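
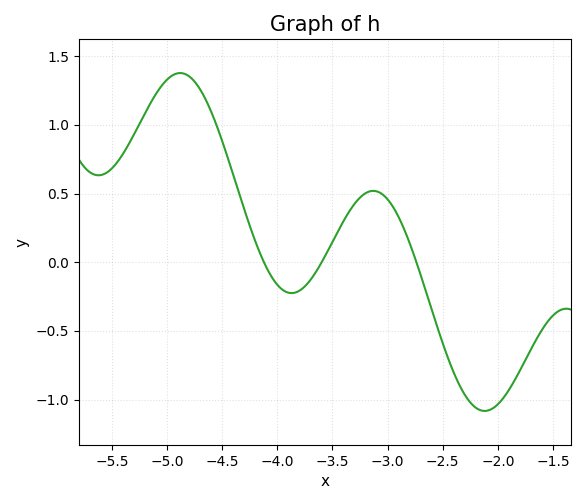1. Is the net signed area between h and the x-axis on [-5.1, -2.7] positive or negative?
positive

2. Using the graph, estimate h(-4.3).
0.386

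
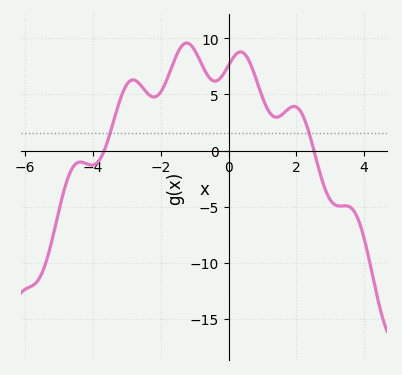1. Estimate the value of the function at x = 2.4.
1.5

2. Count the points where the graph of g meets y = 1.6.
2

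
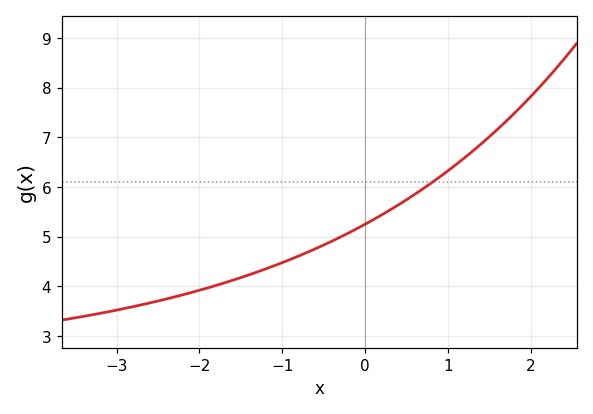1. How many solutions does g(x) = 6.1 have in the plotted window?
1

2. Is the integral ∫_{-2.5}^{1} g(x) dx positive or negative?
positive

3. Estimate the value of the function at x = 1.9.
7.6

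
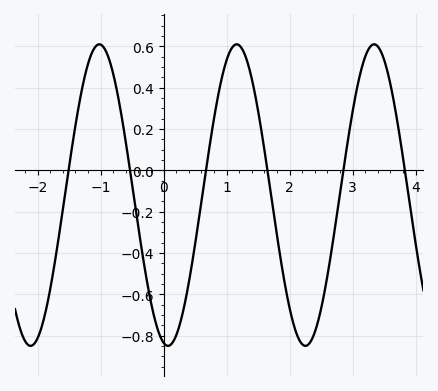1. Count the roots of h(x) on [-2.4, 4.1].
6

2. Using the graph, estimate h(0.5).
-0.36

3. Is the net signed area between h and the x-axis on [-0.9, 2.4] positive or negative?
negative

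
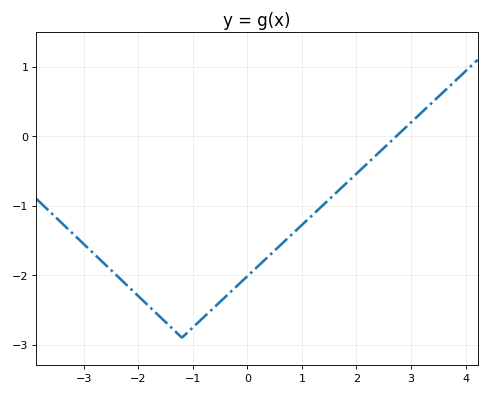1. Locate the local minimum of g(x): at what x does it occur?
-1.2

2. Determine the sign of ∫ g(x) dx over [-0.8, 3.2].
negative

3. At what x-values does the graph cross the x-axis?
2.8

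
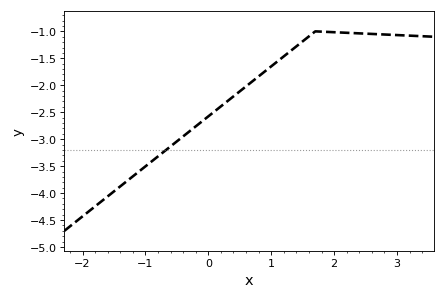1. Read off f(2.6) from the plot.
-1.05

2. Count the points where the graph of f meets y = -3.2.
1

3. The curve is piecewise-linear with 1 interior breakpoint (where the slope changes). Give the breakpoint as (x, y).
(1.7, -1)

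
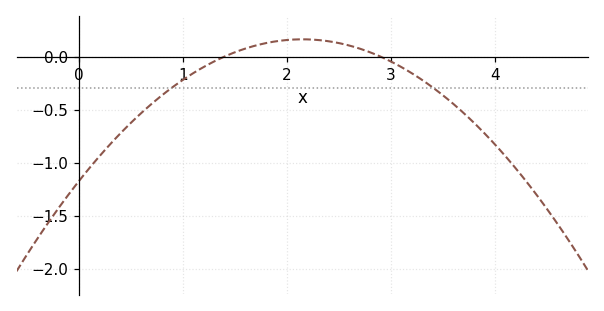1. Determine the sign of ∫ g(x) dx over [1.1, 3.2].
positive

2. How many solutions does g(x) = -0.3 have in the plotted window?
2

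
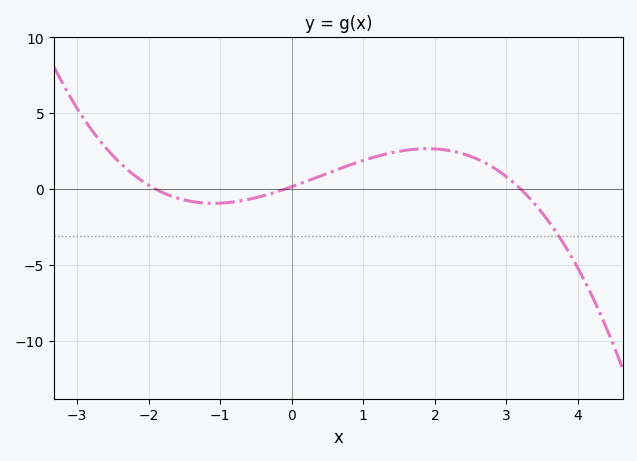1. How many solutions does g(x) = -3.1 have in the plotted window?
1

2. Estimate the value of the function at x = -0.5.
-0.5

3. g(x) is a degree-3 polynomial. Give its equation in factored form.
y = -0.27(x + 1.9)(x + 0.1)(x - 3.2)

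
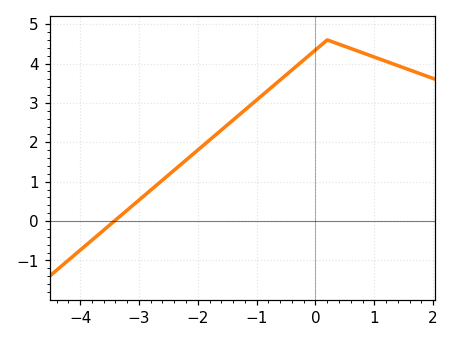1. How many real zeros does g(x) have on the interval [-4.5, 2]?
1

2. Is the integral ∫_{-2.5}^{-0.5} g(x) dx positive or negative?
positive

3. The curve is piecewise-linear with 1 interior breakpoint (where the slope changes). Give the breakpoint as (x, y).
(0.2, 4.6)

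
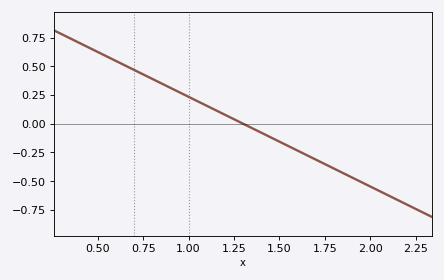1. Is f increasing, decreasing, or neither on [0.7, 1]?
decreasing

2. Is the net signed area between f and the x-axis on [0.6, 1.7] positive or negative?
positive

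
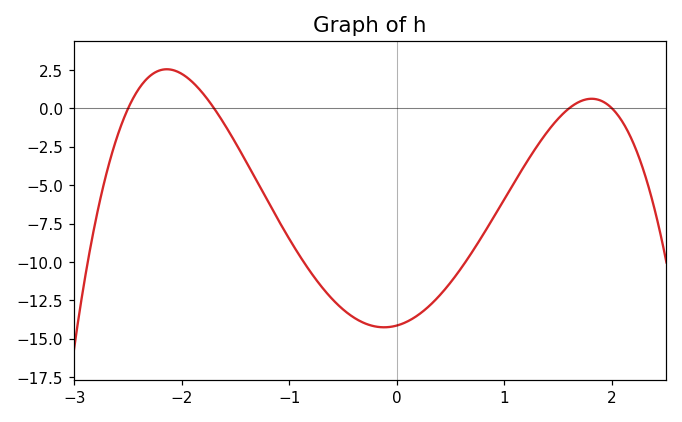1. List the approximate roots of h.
-2.5, -1.7, 1.6, 2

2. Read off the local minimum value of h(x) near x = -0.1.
-14.3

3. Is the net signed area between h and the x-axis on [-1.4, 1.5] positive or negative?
negative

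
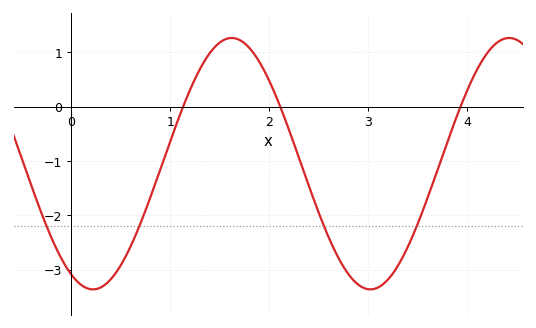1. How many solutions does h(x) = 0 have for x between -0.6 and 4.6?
3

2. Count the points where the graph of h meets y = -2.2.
4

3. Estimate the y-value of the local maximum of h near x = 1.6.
1.26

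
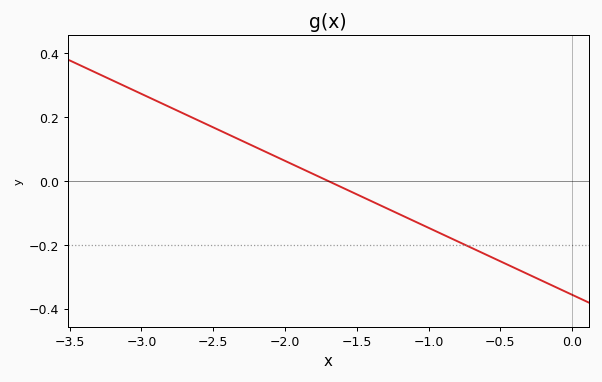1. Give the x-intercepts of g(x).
-1.7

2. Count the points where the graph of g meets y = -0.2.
1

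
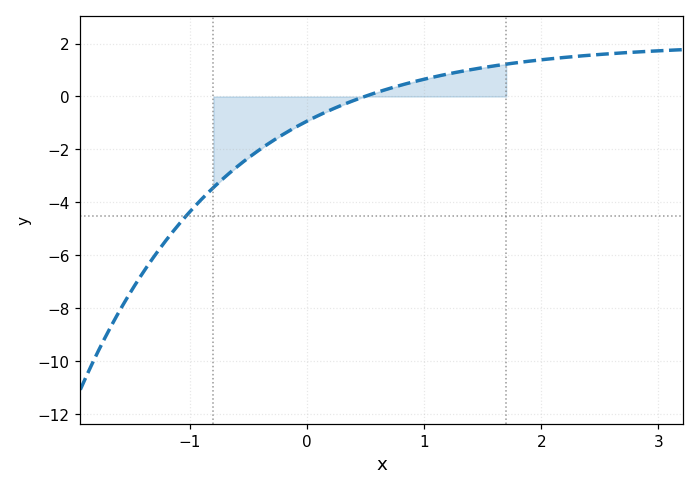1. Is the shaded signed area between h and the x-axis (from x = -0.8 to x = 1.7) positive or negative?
negative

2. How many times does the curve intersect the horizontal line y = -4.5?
1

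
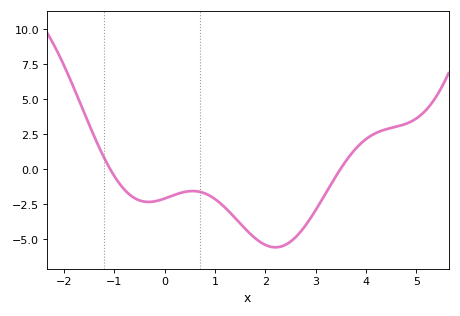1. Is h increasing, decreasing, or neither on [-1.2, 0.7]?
neither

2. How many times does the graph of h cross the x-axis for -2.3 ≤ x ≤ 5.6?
2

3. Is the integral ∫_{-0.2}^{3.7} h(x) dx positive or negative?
negative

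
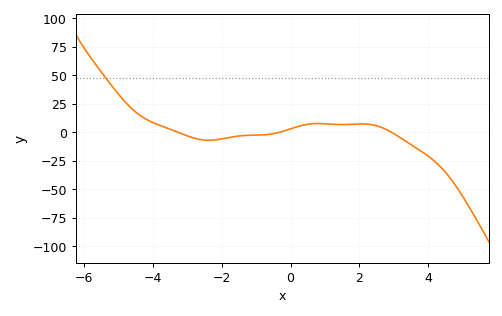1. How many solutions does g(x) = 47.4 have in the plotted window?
1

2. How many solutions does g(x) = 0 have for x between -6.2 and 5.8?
3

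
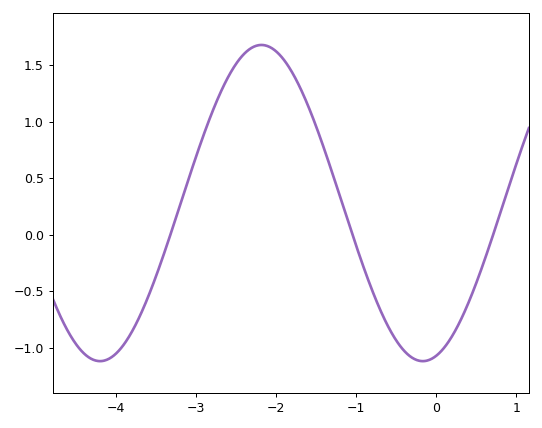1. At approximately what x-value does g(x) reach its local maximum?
-2.18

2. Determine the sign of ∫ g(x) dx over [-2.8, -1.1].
positive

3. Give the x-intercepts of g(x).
-3.32, -1.04, 0.711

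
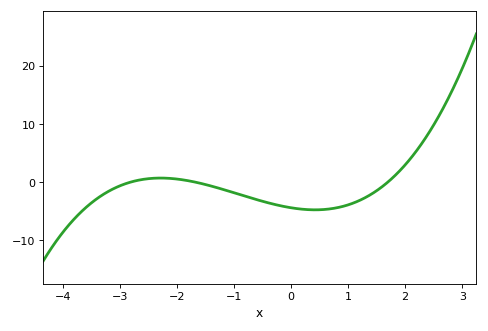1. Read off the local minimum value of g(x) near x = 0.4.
-5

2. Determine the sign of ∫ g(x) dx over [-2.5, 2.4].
negative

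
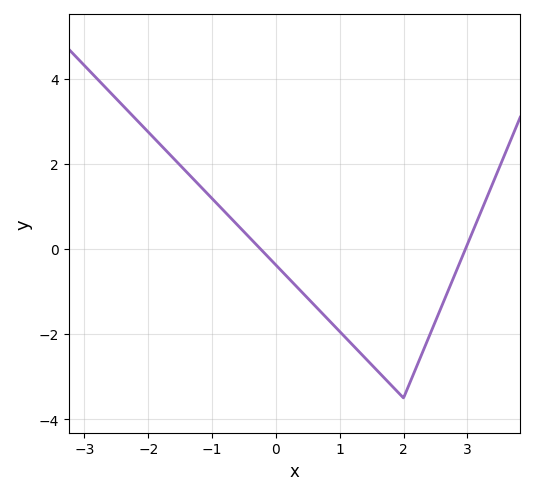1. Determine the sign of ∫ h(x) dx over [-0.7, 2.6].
negative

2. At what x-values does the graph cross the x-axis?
-0.2, 3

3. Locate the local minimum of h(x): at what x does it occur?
2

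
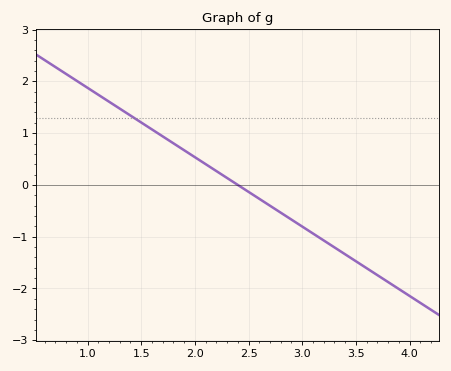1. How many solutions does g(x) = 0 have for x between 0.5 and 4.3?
1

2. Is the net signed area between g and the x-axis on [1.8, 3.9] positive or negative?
negative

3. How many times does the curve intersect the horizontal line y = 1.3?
1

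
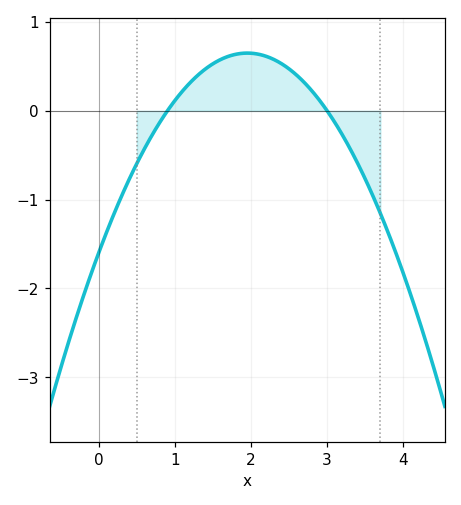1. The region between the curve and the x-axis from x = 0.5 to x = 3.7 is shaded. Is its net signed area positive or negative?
positive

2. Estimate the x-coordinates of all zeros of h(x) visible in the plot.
0.9, 3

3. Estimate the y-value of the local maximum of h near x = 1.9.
0.65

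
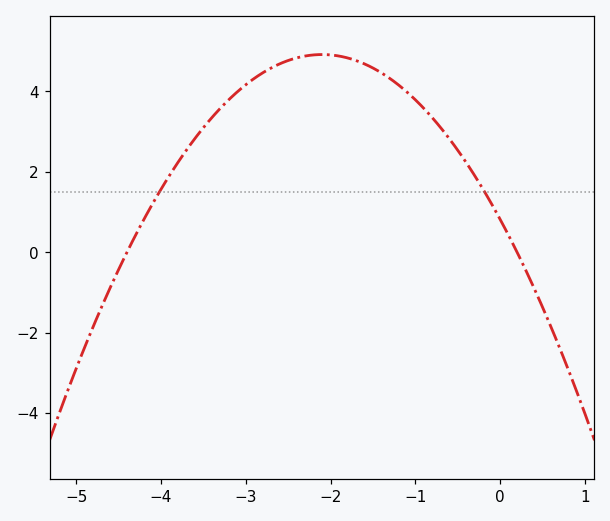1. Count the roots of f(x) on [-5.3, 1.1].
2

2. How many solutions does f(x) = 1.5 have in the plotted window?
2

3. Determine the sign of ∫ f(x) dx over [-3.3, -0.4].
positive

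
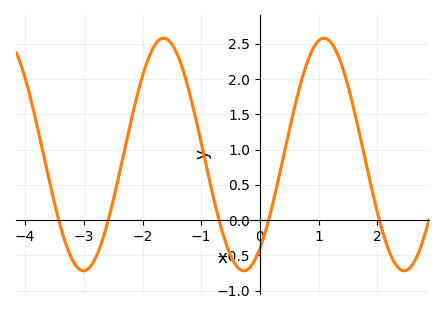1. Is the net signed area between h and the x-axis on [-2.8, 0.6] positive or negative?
positive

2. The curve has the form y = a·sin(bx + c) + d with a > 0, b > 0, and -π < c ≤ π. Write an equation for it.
y = 1.65sin(2.3x - 0.94) + 0.93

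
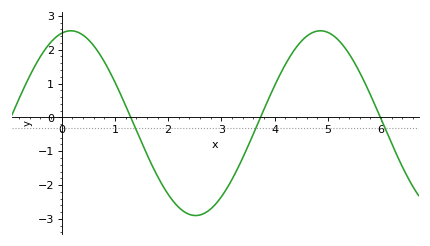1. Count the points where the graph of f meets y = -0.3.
3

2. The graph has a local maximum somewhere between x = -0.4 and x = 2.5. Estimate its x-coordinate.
0.2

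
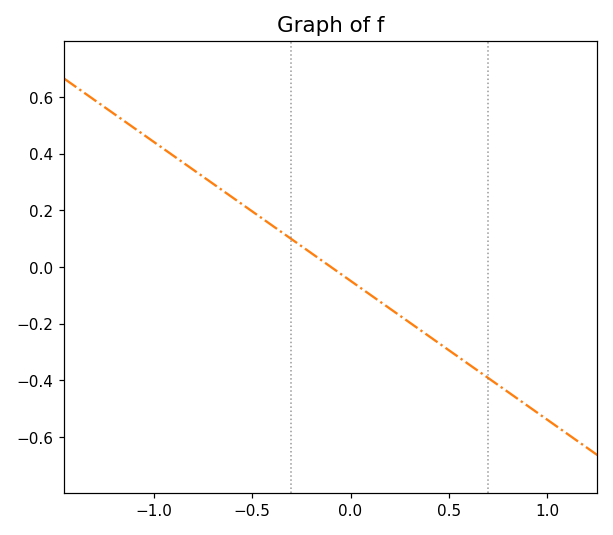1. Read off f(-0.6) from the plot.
0.24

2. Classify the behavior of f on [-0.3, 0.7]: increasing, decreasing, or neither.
decreasing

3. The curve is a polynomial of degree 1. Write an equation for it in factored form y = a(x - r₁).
y = -0.49(x + 0.1)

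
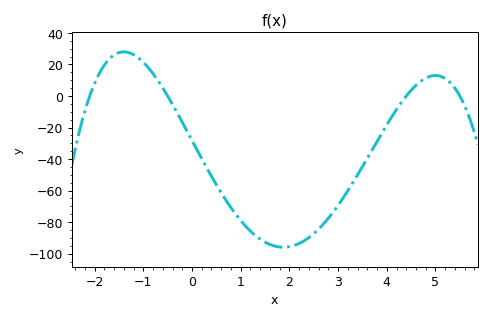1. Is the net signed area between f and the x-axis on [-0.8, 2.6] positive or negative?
negative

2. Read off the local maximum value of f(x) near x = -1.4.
28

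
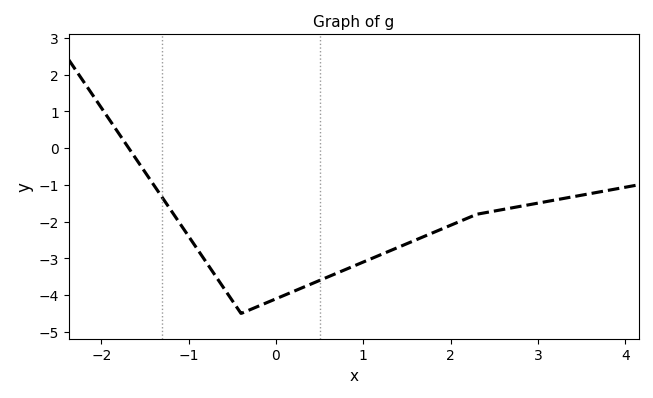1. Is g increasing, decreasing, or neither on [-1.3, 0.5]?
neither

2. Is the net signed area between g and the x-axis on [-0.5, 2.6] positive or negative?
negative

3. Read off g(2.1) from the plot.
-2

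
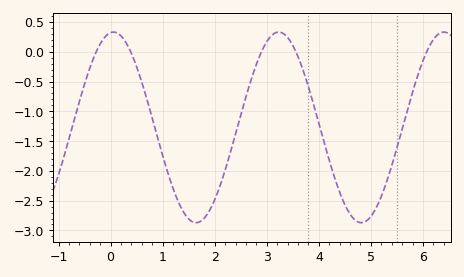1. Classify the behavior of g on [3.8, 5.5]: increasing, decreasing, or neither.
neither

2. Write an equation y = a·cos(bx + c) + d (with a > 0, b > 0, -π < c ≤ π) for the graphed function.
y = 1.6cos(1.98x - 0.11) - 1.27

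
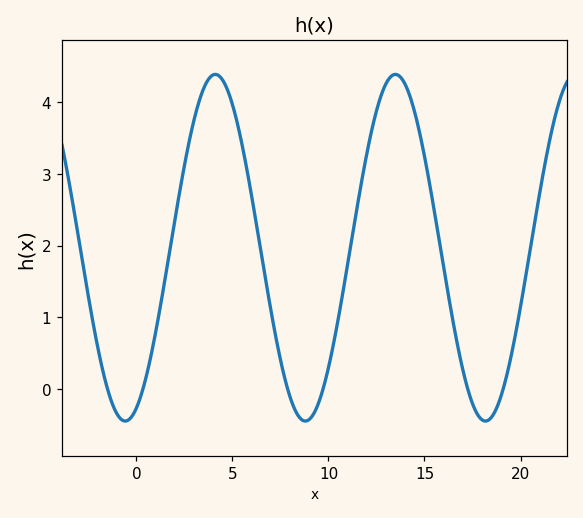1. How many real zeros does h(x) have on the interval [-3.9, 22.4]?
6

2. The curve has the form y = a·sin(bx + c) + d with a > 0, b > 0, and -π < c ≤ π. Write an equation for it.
y = 2.41sin(0.67x - 1.2) + 1.97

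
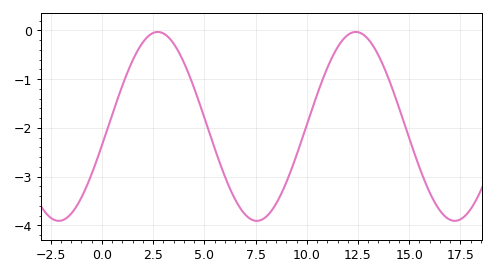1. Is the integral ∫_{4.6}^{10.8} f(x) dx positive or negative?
negative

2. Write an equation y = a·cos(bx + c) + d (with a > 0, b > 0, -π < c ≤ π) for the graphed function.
y = 1.94cos(0.65x - 1.8) - 1.97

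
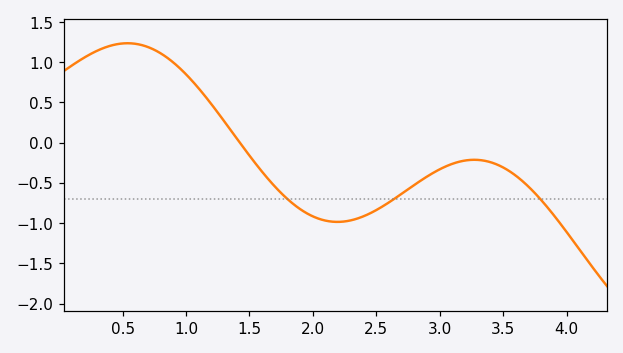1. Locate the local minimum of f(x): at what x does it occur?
2.2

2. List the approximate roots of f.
1.4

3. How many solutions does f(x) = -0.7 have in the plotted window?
3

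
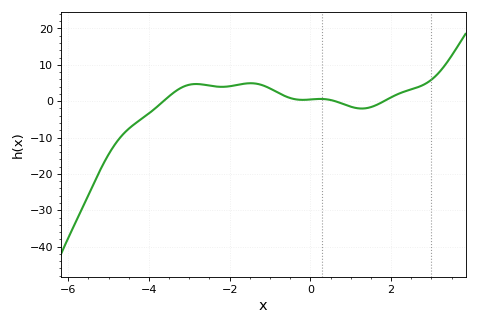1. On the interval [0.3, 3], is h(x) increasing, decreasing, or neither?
neither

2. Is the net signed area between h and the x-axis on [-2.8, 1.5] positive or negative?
positive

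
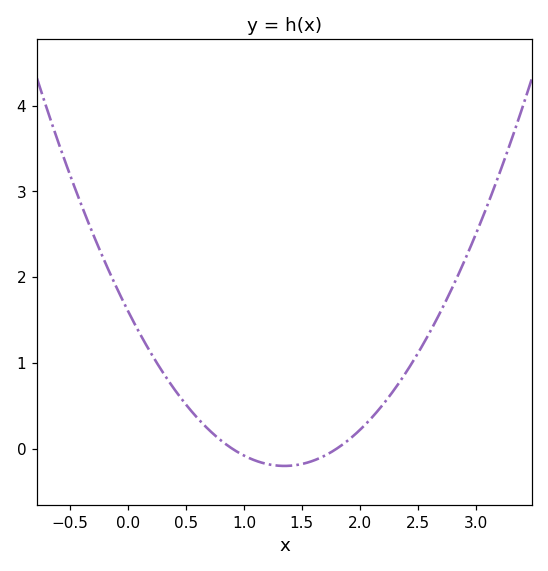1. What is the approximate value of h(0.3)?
0.891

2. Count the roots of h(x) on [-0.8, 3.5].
2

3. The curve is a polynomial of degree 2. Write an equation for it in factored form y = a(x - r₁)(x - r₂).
y = 0.99(x - 0.9)(x - 1.8)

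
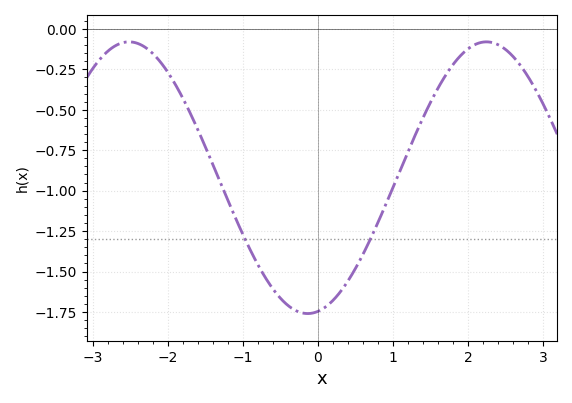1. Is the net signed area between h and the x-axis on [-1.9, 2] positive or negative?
negative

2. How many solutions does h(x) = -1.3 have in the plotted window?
2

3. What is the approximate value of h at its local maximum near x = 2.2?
-0.08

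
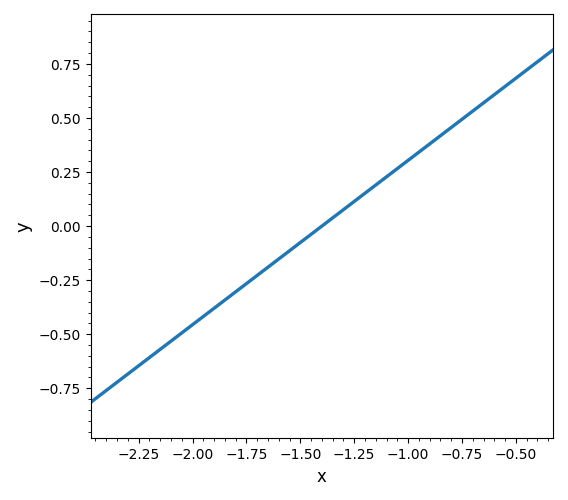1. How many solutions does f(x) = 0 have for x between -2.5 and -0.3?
1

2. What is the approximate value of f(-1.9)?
-0.38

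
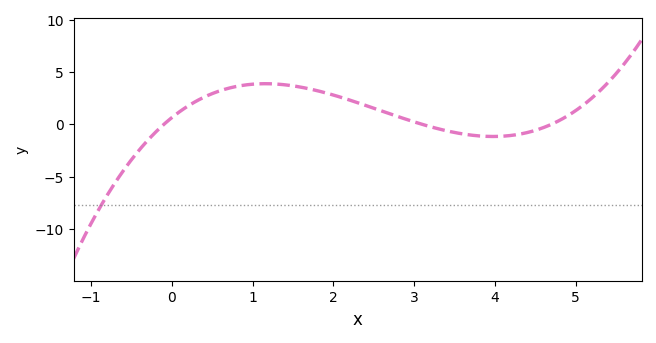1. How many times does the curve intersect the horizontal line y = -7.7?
1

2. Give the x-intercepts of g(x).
-0.1, 3.1, 4.7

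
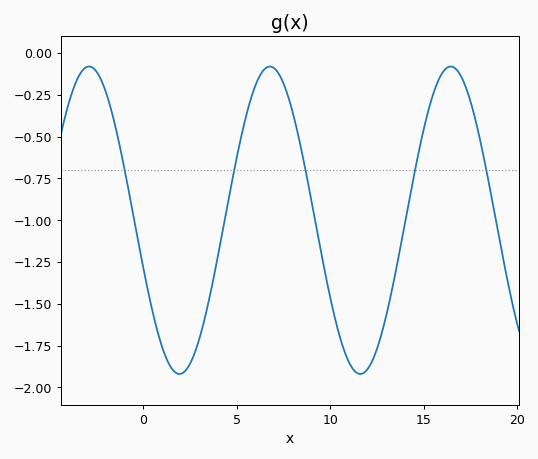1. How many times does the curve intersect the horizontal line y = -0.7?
5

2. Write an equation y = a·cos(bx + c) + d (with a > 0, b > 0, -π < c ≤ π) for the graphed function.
y = 0.92cos(0.65x + 1.88) - 1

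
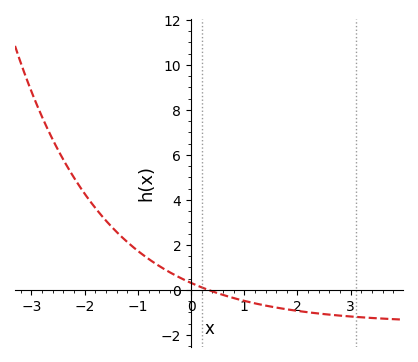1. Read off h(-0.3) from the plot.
0.654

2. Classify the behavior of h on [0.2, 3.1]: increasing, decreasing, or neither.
decreasing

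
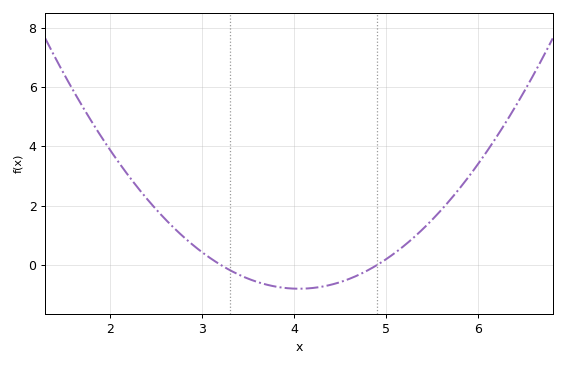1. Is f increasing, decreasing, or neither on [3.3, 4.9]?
neither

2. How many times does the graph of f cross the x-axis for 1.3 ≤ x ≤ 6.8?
2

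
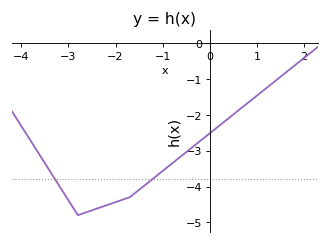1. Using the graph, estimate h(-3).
-4.38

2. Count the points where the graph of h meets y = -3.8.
2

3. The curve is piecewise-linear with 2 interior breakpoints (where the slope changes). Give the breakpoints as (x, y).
(-2.8, -4.8); (-1.7, -4.3)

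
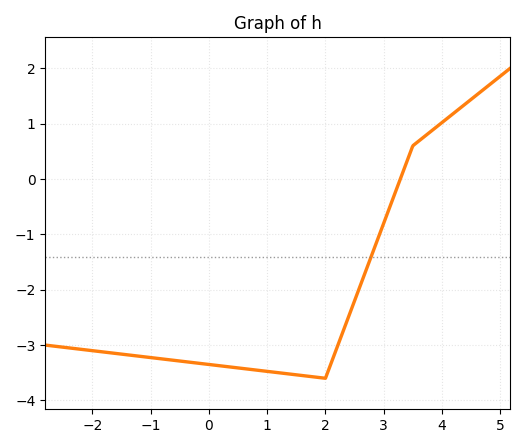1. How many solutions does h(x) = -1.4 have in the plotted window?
1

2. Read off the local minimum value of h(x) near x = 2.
-3.6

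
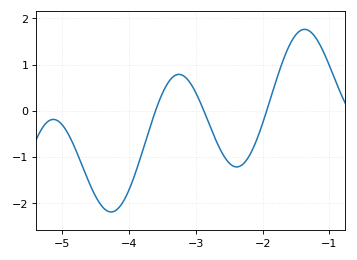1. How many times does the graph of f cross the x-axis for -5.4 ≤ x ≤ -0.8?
3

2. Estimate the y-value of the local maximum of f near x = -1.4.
1.76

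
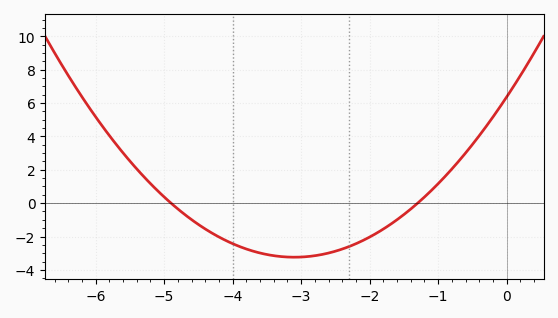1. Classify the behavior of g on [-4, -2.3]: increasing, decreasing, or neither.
neither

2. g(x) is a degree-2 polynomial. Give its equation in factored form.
y = 1(x + 4.9)(x + 1.3)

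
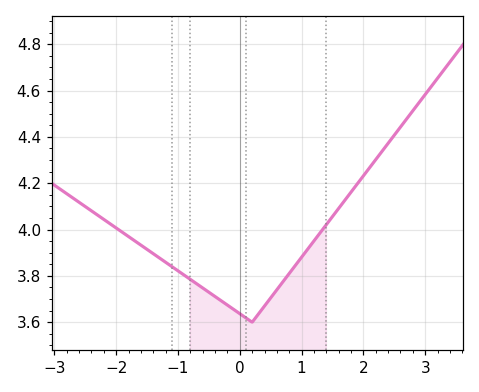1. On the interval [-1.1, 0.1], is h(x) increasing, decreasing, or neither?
decreasing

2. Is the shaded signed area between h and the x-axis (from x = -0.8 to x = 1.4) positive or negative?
positive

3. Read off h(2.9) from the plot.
4.55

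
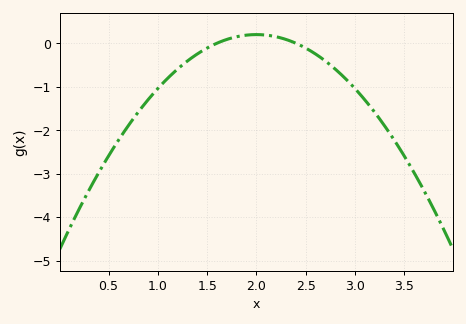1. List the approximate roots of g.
1.6, 2.4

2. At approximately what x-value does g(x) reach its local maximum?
2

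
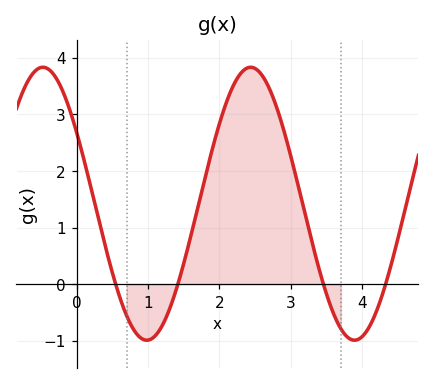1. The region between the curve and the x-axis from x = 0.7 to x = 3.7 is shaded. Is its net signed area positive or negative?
positive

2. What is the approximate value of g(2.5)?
3.81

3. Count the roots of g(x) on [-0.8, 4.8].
4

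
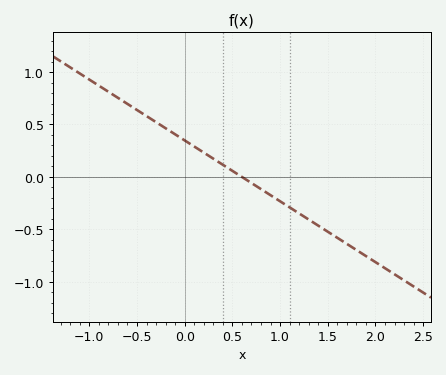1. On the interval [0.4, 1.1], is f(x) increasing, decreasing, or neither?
decreasing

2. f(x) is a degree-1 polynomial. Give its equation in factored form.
y = -0.58(x - 0.6)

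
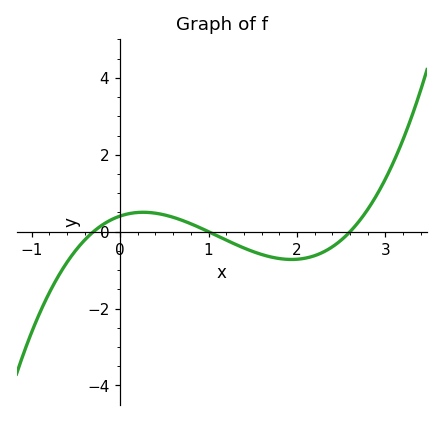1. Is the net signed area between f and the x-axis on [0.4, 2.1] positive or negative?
negative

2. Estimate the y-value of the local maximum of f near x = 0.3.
0.504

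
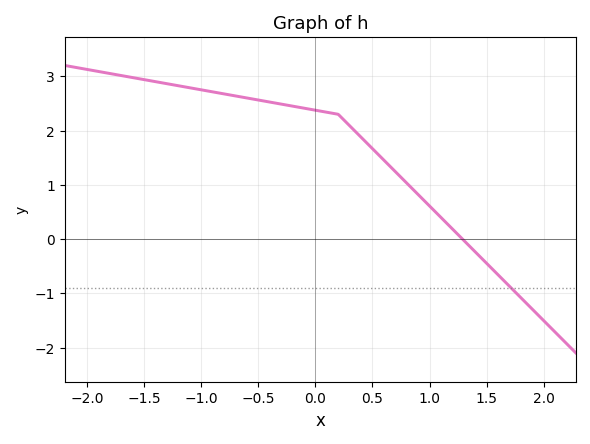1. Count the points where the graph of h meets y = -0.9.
1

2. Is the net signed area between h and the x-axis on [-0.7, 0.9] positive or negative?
positive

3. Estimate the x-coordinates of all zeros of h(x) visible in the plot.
1.29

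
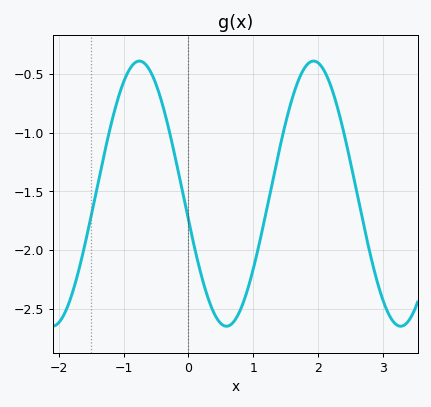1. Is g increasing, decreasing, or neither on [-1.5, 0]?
neither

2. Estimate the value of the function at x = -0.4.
-0.75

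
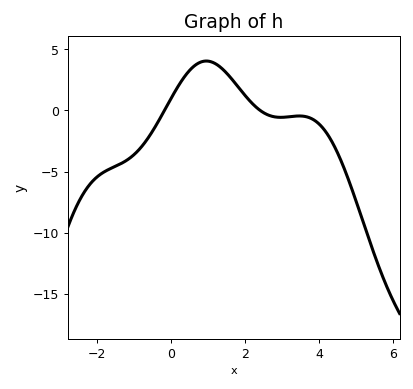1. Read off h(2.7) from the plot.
-0.5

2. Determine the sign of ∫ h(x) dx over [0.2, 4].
positive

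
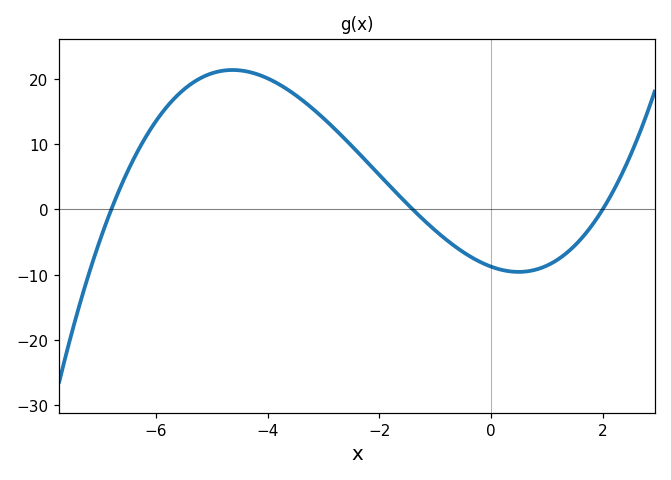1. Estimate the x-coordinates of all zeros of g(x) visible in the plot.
-6.8, -1.4, 2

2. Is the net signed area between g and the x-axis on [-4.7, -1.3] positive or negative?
positive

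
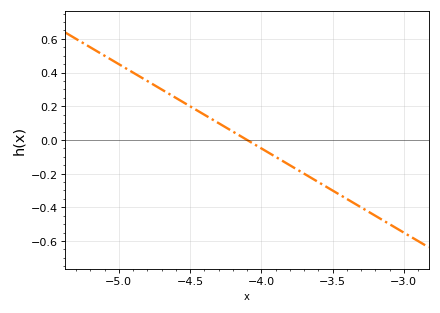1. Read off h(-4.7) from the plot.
0.3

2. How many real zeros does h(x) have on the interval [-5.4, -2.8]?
1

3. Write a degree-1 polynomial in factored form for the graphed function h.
y = -0.5(x + 4.1)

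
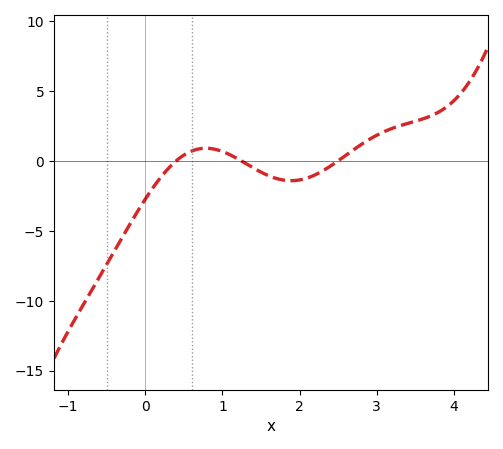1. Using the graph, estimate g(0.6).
0.723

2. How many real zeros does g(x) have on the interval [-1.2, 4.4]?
3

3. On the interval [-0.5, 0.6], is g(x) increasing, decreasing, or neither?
increasing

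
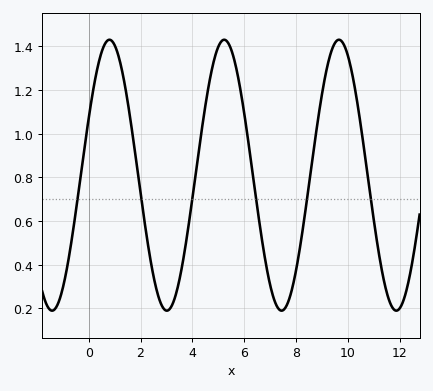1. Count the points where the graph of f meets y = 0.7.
6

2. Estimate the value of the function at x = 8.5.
0.76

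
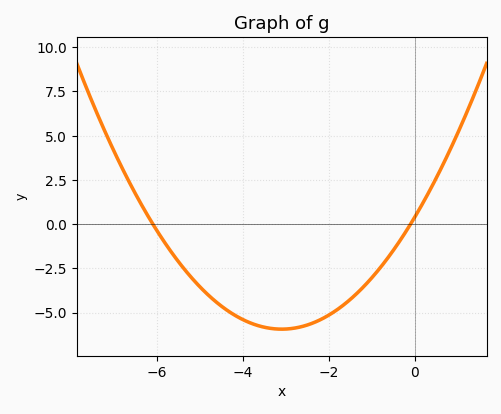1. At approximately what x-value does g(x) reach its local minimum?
-3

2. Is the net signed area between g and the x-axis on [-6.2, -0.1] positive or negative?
negative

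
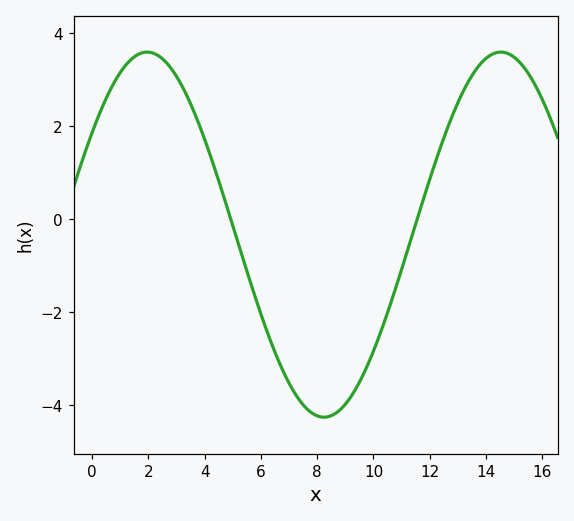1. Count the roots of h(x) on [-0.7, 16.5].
2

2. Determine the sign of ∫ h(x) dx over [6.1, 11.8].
negative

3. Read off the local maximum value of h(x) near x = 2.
3.6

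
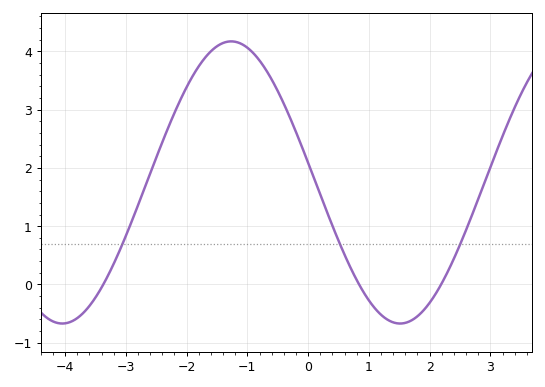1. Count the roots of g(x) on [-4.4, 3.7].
3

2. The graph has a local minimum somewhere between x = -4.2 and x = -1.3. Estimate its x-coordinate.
-4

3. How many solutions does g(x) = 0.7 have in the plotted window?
3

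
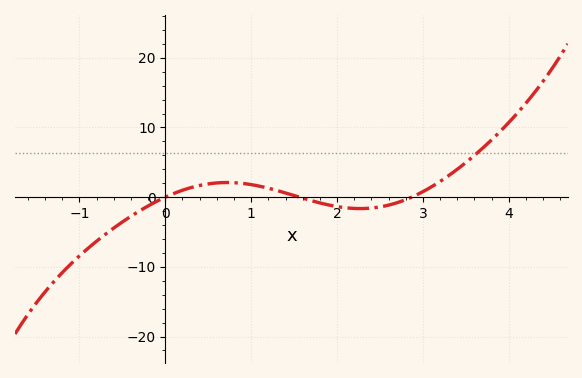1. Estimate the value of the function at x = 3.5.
5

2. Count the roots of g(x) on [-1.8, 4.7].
3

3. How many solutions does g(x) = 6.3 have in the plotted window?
1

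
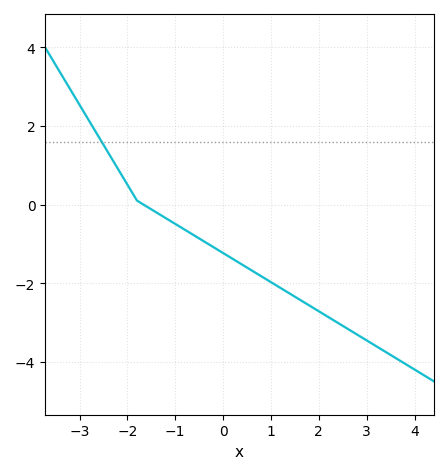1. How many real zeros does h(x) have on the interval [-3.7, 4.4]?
1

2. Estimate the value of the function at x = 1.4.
-2.27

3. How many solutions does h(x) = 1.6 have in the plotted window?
1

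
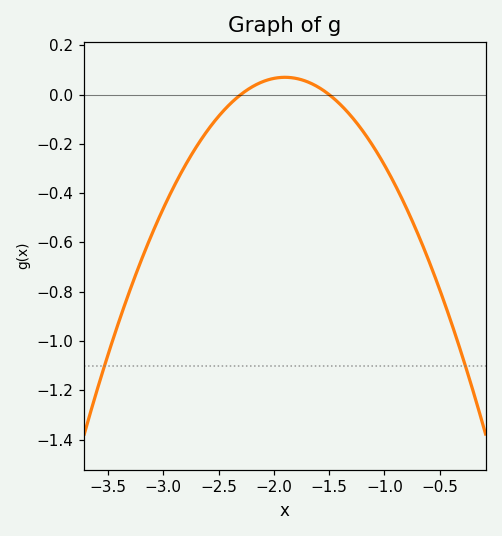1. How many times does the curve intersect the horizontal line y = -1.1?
2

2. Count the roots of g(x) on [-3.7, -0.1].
2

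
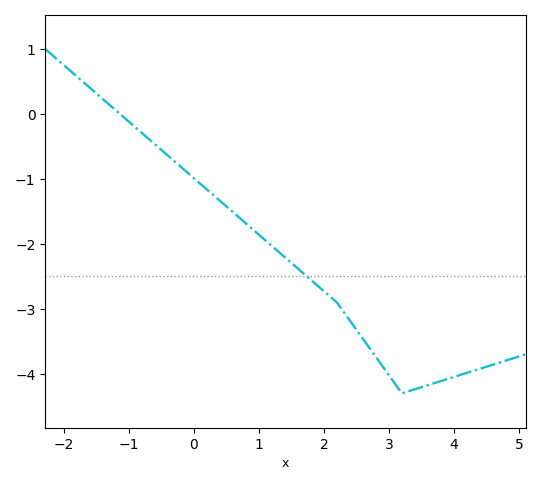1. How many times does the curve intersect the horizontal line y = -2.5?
1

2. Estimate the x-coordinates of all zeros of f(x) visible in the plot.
-1.14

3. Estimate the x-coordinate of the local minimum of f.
3.2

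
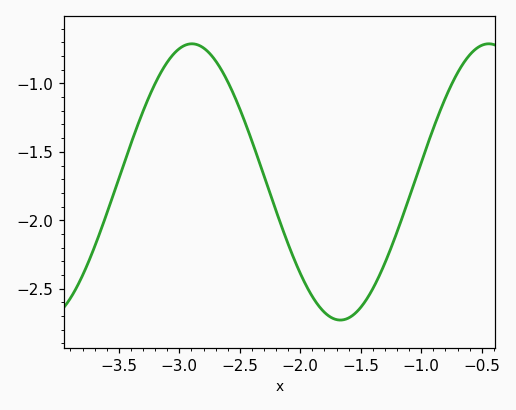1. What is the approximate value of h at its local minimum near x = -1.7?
-2.75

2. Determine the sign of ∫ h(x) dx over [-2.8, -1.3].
negative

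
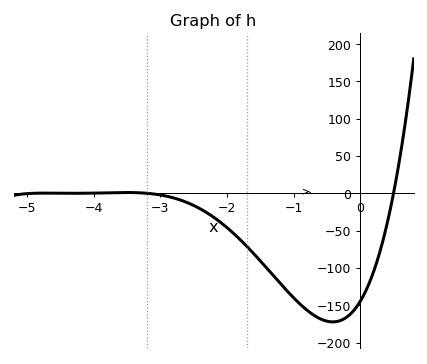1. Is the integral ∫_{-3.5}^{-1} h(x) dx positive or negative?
negative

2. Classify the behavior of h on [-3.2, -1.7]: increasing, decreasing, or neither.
decreasing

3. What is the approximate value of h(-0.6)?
-168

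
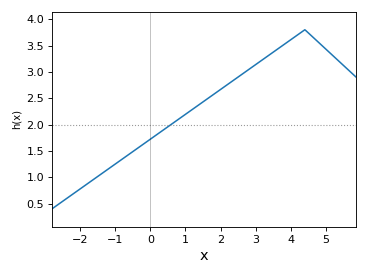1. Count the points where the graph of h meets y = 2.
1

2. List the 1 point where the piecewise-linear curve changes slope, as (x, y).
(4.4, 3.8)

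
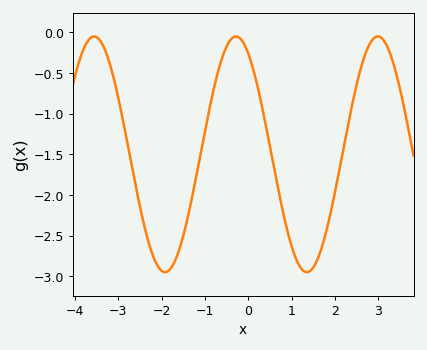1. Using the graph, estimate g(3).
-0.05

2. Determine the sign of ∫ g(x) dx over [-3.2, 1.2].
negative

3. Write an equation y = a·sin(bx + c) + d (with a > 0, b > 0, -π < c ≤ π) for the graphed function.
y = 1.45sin(1.9x + 2.1) - 1.5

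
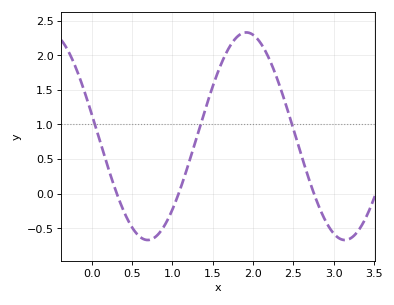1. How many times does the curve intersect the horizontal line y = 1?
3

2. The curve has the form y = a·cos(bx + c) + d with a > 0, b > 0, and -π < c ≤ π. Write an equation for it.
y = 1.5cos(2.57x + 1.36) + 0.83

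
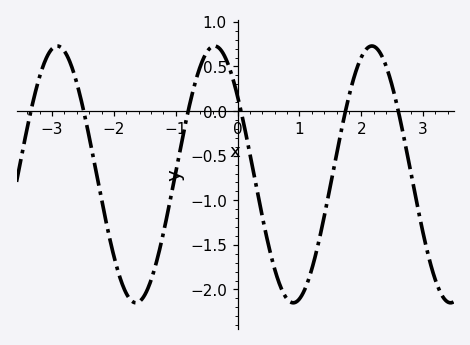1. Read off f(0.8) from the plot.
-2.1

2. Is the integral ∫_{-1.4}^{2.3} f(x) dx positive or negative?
negative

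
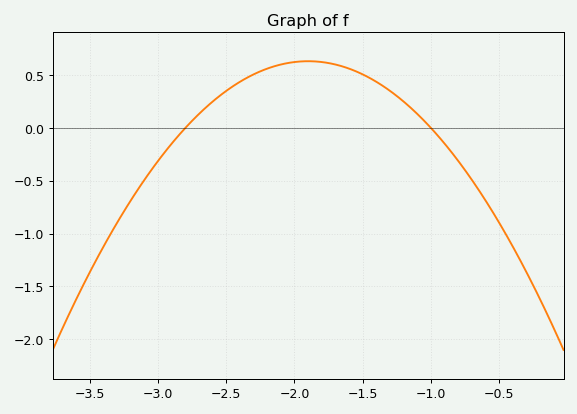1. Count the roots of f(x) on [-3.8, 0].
2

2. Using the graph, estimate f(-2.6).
0.25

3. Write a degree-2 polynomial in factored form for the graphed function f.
y = -0.78(x + 2.8)(x + 1)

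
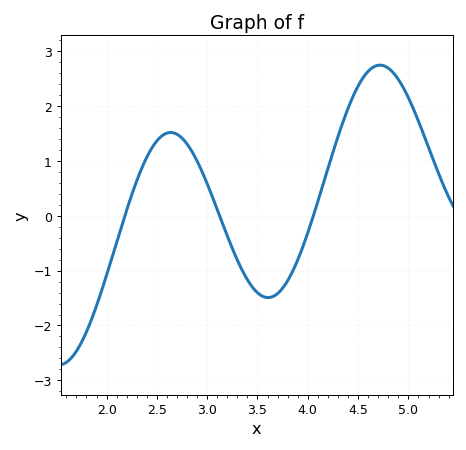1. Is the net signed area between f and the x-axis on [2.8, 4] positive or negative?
negative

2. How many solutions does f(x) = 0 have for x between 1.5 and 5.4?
3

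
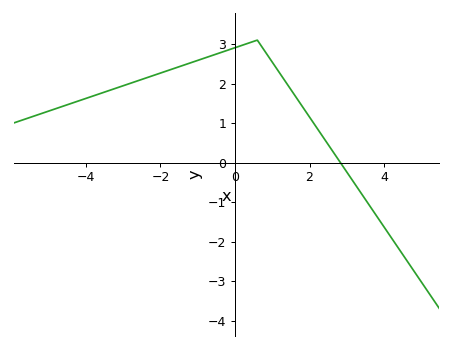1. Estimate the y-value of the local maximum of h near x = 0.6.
3.1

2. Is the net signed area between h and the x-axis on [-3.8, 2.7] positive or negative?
positive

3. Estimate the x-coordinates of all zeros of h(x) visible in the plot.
2.8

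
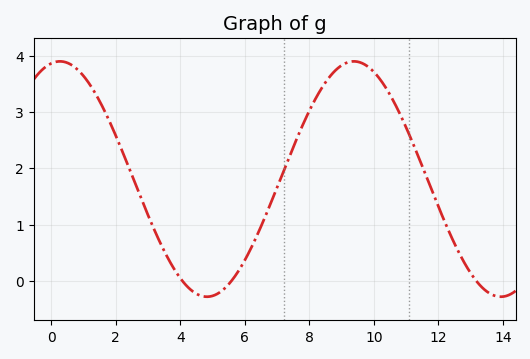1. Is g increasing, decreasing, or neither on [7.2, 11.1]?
neither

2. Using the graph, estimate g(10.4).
3.4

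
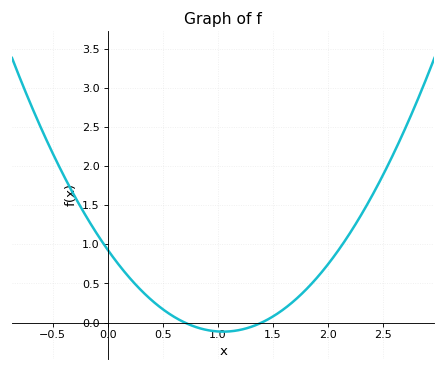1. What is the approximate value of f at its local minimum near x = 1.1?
-0.116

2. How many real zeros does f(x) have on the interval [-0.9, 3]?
2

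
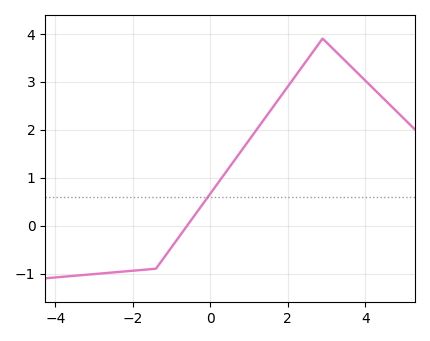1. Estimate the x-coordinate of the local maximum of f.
3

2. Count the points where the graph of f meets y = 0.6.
1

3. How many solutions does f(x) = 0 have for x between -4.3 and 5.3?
1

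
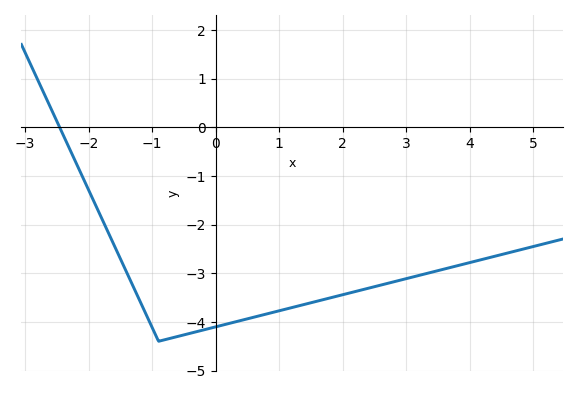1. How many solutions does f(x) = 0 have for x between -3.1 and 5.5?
1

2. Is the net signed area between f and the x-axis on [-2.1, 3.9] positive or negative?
negative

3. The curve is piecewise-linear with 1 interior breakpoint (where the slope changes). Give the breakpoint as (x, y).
(-0.9, -4.4)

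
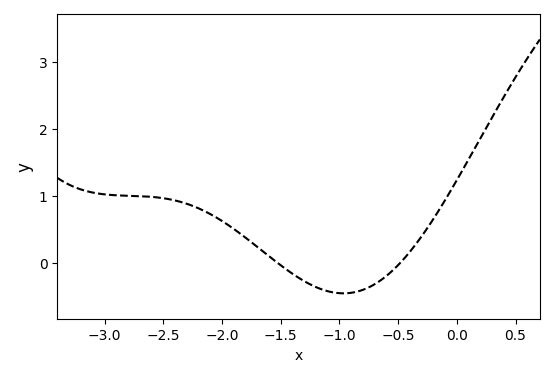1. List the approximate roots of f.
-1.5, -0.5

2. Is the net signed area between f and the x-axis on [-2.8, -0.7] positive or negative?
positive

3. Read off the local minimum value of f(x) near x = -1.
-0.5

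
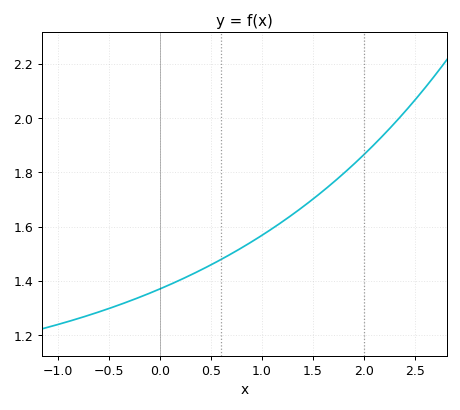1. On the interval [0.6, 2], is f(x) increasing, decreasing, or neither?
increasing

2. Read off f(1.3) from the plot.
1.64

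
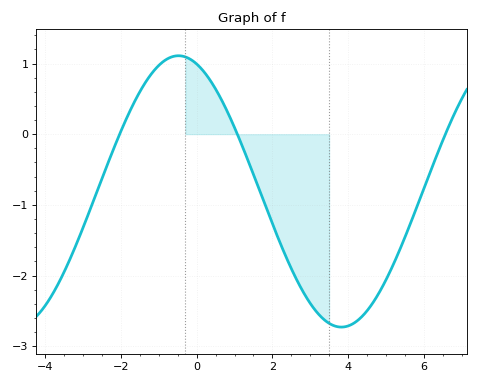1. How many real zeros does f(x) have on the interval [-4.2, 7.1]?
3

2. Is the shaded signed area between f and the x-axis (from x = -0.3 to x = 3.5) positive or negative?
negative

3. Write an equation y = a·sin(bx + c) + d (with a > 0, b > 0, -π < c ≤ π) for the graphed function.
y = 1.92sin(0.73x + 1.9) - 0.81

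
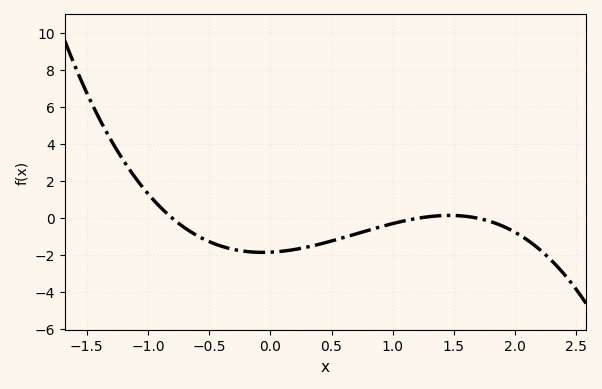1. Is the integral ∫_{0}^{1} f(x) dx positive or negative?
negative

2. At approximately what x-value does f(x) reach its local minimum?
-0.1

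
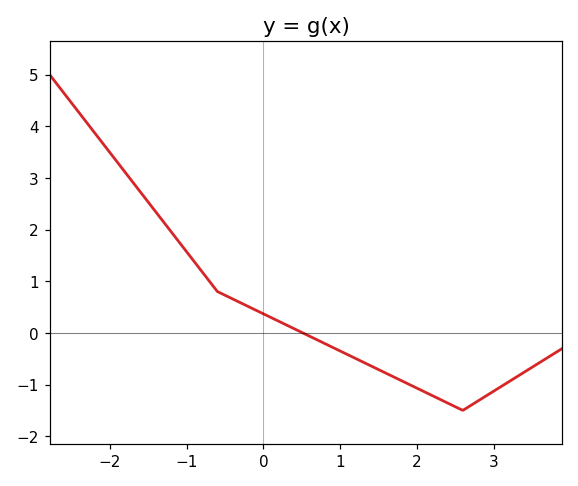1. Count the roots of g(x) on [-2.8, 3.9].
1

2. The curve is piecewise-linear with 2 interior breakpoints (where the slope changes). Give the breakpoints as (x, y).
(-0.6, 0.8); (2.6, -1.5)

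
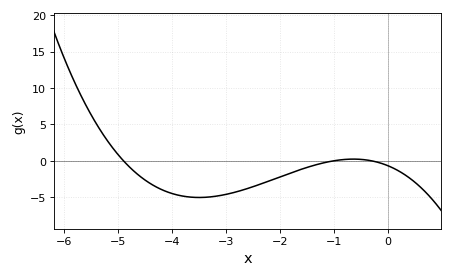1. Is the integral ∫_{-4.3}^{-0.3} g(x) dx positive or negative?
negative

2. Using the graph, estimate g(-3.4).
-5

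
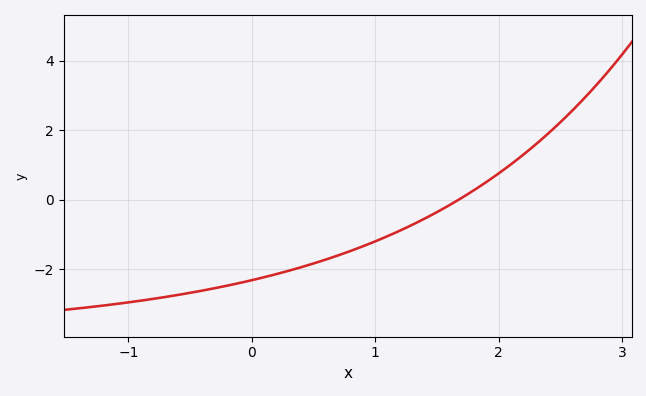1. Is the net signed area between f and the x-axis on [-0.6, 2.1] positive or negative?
negative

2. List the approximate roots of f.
1.68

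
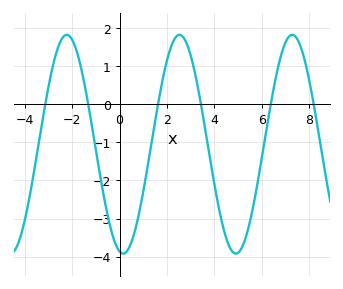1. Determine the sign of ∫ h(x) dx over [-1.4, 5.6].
negative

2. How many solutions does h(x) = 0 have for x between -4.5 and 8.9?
6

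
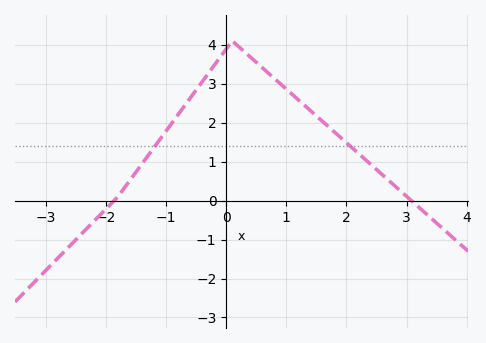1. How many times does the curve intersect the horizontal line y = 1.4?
2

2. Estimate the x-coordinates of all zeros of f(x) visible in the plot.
-1.86, 3.08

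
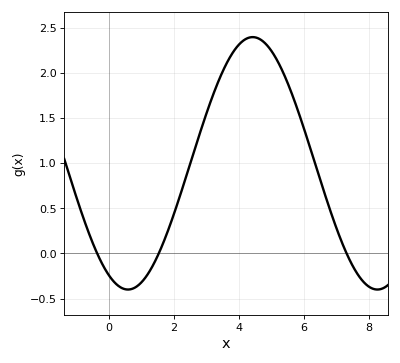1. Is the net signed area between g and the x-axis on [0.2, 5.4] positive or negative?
positive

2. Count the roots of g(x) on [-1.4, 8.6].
3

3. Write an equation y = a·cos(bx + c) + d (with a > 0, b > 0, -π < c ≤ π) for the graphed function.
y = 1.4cos(0.82x + 2.65) + 1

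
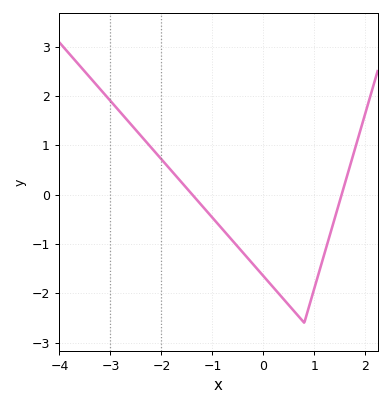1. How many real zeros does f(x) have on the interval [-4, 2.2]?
2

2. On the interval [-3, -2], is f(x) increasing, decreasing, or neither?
decreasing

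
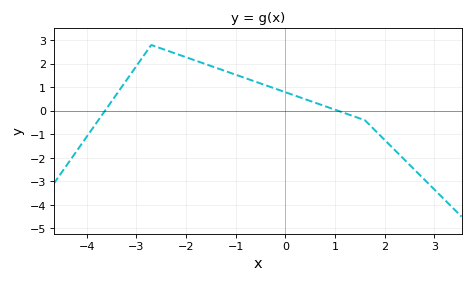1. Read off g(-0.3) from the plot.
1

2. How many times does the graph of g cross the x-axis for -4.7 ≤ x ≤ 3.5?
2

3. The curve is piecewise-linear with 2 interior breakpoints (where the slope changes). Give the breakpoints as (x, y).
(-2.7, 2.8); (1.6, -0.4)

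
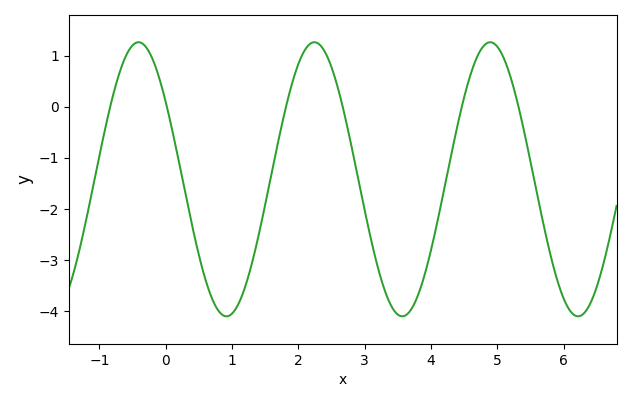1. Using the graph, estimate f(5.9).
-3.4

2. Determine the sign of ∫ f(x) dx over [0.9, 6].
negative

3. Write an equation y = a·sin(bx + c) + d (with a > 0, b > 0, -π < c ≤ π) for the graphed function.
y = 2.68sin(2.4x + 2.5) - 1.42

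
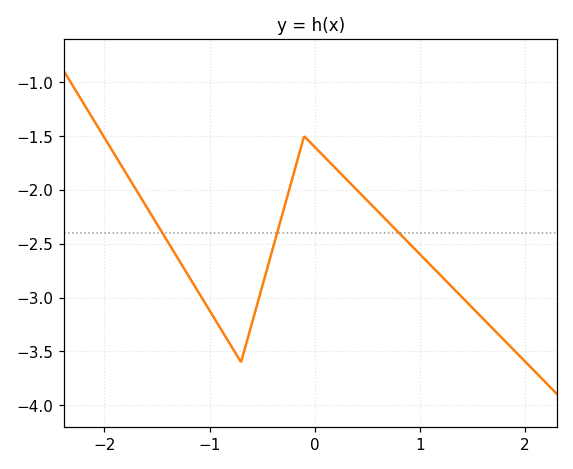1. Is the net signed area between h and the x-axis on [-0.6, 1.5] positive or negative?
negative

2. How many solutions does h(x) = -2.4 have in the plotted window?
3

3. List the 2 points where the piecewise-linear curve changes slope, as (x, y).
(-0.7, -3.6); (-0.1, -1.5)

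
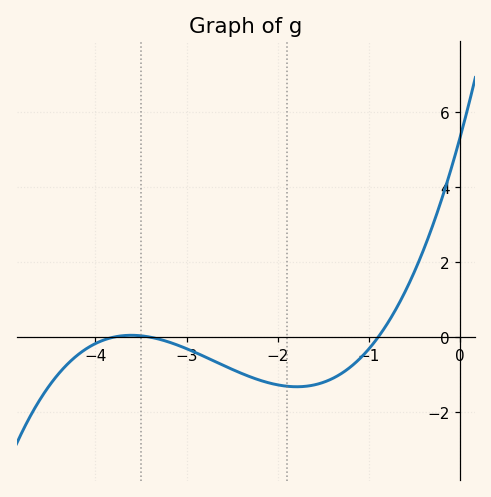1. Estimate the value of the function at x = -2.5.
-0.861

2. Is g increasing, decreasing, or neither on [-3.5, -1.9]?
decreasing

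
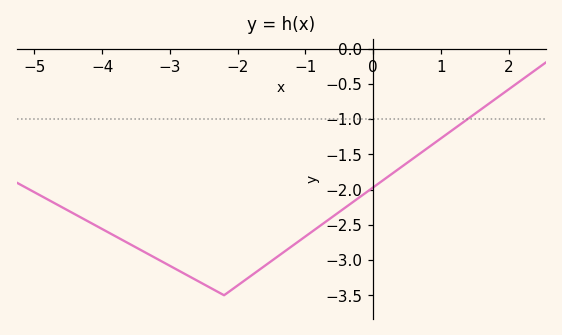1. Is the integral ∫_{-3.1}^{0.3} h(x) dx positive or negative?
negative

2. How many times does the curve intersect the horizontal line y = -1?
1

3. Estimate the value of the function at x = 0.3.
-1.76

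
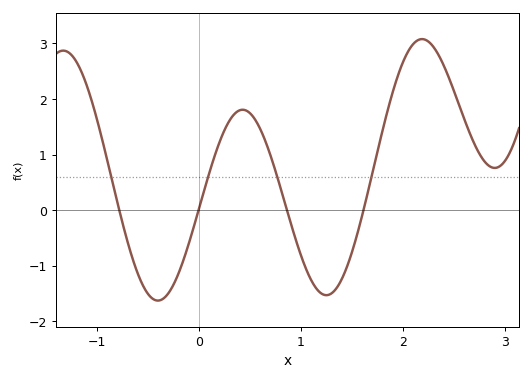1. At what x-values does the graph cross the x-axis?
-0.78, -0.004, 0.863, 1.61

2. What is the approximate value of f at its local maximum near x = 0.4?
1.81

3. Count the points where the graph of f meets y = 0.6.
4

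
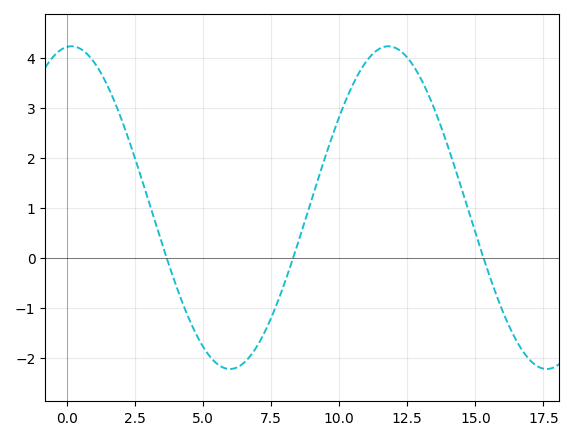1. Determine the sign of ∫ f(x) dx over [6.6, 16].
positive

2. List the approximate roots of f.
3.66, 8.31, 15.3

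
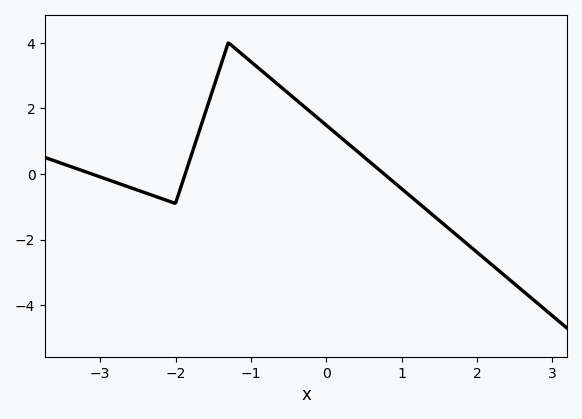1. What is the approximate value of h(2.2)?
-2.8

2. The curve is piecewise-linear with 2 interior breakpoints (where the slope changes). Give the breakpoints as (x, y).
(-2, -0.9); (-1.3, 4)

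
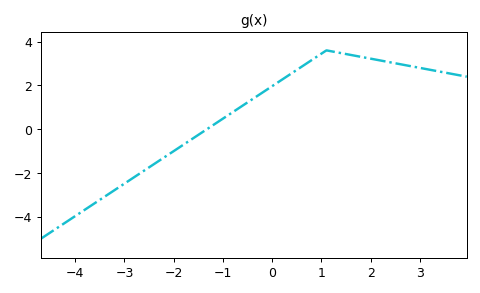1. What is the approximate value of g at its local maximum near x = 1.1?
3.6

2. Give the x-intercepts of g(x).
-1.4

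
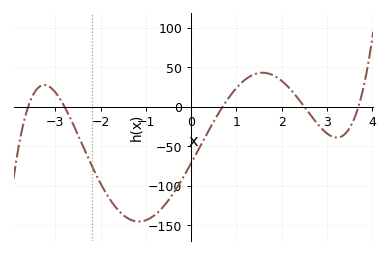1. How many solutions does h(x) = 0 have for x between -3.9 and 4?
5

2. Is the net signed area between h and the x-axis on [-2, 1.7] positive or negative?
negative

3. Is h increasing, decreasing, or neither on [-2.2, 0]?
neither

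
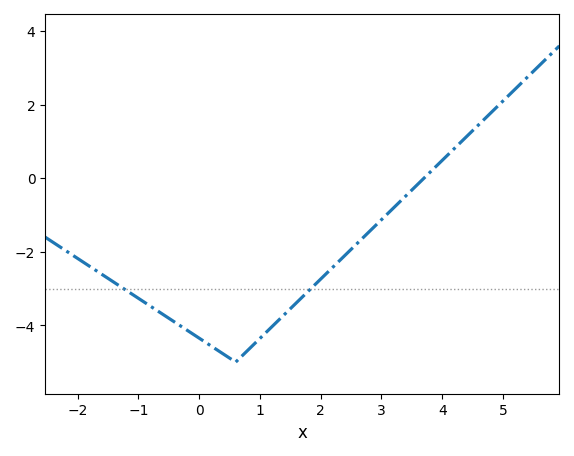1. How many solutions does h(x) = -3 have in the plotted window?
2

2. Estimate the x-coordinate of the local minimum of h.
0.6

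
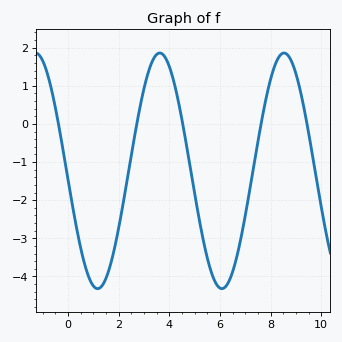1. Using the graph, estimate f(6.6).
-3.64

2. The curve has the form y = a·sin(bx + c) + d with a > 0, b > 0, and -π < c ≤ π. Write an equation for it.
y = 3.09sin(1.28x - 3.06) - 1.23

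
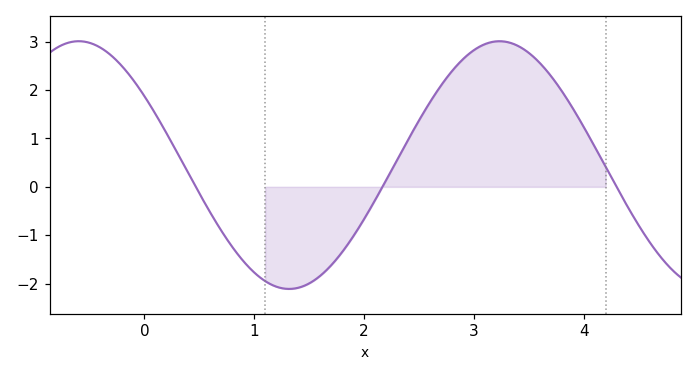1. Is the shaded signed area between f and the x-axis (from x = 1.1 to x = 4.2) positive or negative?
positive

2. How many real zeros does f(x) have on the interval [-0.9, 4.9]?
3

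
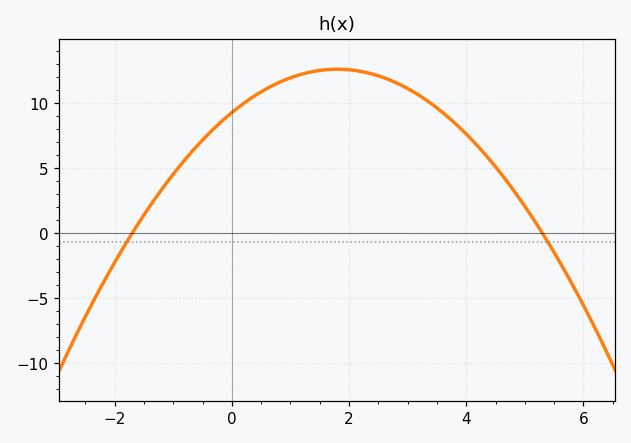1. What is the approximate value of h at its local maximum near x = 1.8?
12.6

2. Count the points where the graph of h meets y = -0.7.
2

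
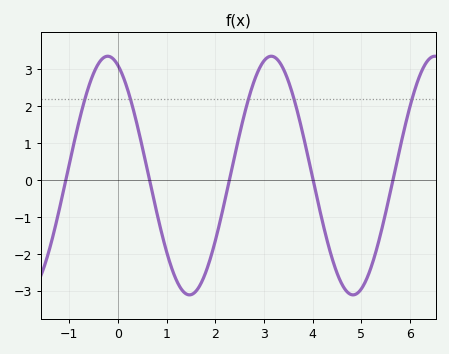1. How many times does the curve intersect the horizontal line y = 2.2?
5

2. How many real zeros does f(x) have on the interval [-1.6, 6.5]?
5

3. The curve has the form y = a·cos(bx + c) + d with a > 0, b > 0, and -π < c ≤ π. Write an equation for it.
y = 3.23cos(1.87x + 0.39) + 0.12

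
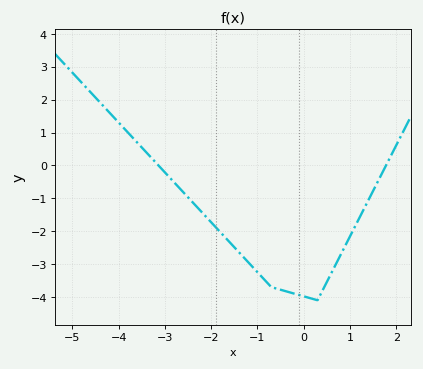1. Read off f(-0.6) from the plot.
-3.7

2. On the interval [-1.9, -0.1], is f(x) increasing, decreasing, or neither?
decreasing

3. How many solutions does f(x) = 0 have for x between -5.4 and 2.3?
2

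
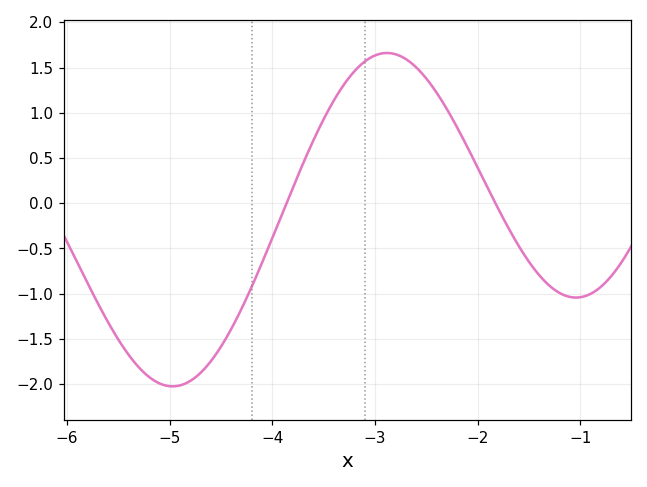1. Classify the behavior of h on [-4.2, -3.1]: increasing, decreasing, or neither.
increasing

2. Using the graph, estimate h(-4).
-0.385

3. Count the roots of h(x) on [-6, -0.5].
2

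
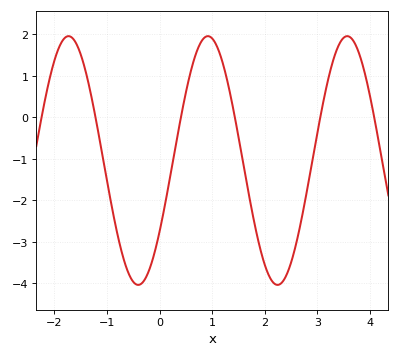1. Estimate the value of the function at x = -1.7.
1.95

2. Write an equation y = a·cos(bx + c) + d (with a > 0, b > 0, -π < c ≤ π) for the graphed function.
y = 3cos(2.37x - 2.18) - 1.04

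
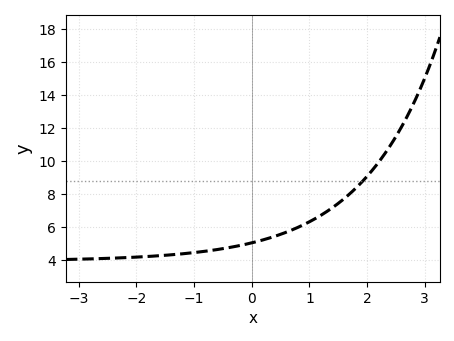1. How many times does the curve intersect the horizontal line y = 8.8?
1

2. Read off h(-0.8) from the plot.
4.6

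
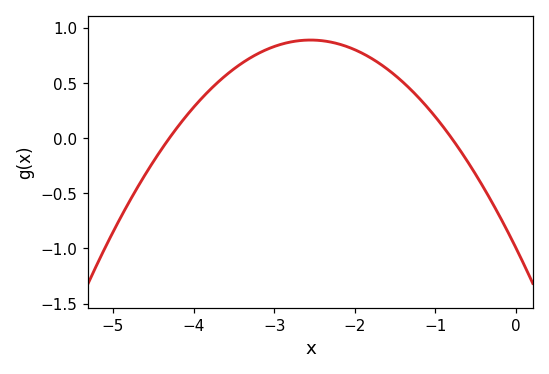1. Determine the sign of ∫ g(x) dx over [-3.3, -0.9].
positive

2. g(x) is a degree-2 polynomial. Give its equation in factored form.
y = -0.29(x + 4.3)(x + 0.8)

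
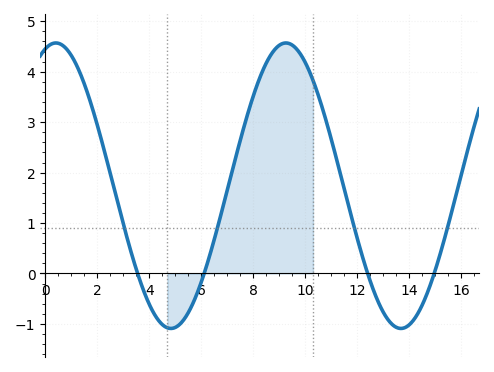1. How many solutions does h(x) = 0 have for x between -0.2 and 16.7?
4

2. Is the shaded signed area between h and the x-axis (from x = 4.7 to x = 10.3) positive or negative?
positive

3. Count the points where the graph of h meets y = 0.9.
4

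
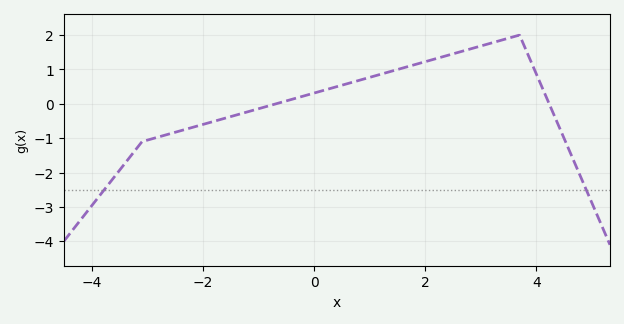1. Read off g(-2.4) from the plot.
-0.781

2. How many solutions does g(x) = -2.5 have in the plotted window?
2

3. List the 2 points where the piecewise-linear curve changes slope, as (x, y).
(-3.1, -1.1); (3.7, 2)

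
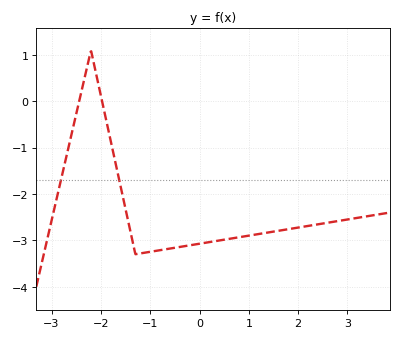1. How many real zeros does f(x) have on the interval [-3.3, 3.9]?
2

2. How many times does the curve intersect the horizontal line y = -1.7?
2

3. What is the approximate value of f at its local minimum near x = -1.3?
-3.3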